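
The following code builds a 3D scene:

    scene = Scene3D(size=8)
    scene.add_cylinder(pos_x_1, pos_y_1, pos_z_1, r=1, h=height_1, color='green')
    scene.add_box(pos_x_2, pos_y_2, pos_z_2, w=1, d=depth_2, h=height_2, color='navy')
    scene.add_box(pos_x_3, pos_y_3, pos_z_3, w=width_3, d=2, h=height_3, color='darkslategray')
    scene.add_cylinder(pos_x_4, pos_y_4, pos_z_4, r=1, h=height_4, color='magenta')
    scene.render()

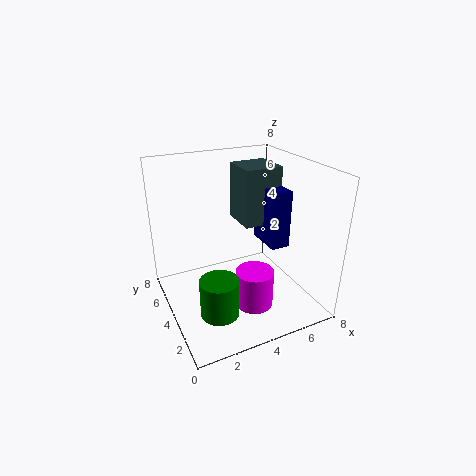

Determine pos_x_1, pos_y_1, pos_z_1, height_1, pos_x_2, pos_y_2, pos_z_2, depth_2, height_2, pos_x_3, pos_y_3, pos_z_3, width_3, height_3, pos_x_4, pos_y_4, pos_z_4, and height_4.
pos_x_1 = 2; pos_y_1 = 2; pos_z_1 = 1; height_1 = 2; pos_x_2 = 5; pos_y_2 = 2; pos_z_2 = 4; depth_2 = 2; height_2 = 3; pos_x_3 = 4; pos_y_3 = 3; pos_z_3 = 5; width_3 = 2; height_3 = 3; pos_x_4 = 4; pos_y_4 = 2; pos_z_4 = 1; height_4 = 2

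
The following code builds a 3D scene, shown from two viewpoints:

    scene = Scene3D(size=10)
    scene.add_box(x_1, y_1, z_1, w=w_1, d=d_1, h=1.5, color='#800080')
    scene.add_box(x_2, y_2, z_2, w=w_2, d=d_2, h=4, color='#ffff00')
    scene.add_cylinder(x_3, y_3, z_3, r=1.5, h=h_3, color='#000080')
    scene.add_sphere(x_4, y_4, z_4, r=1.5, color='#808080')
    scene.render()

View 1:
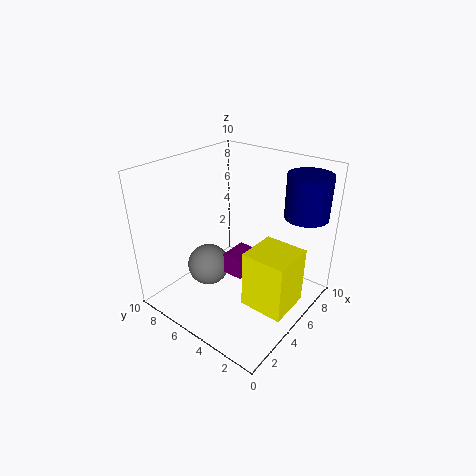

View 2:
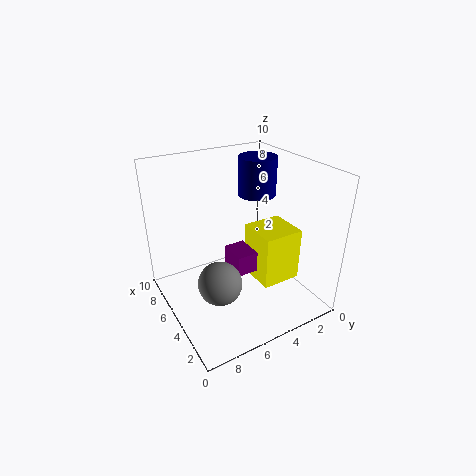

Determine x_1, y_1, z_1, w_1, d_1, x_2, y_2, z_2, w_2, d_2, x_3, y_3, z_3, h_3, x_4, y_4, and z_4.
x_1 = 4
y_1 = 4
z_1 = 2.5
w_1 = 2
d_1 = 1.5
x_2 = 3.5
y_2 = 0.5
z_2 = 1
w_2 = 3
d_2 = 3
x_3 = 8
y_3 = 1.5
z_3 = 6.5
h_3 = 3
x_4 = 4
y_4 = 7
z_4 = 2.5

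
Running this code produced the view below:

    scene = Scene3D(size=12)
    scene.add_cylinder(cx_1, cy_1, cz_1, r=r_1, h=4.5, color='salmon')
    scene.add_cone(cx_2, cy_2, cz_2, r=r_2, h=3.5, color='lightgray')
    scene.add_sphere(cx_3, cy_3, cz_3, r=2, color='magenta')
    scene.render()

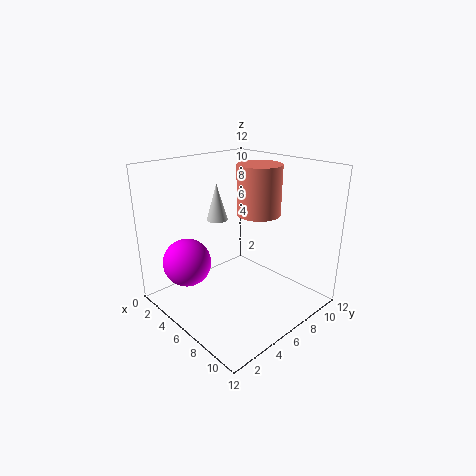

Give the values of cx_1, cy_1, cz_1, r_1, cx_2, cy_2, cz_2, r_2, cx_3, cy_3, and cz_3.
cx_1 = 5
cy_1 = 9.5
cz_1 = 7
r_1 = 2
cx_2 = 1.5
cy_2 = 7.5
cz_2 = 6
r_2 = 1
cx_3 = 3.5
cy_3 = 2.5
cz_3 = 4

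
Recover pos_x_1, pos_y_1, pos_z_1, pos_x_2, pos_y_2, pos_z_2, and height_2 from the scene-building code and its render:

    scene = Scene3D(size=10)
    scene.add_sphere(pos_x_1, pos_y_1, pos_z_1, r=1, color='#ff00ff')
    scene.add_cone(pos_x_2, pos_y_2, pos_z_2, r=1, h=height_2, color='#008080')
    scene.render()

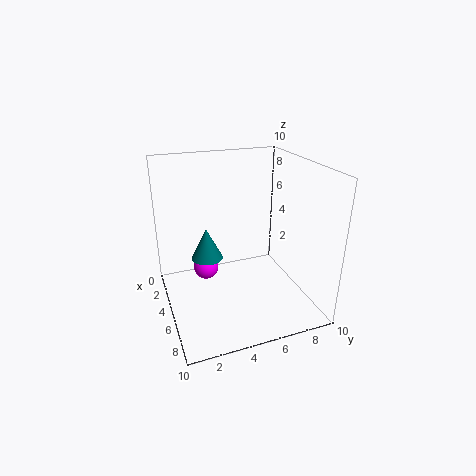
pos_x_1 = 1.5
pos_y_1 = 3.5
pos_z_1 = 1
pos_x_2 = 6
pos_y_2 = 2.5
pos_z_2 = 4.5
height_2 = 2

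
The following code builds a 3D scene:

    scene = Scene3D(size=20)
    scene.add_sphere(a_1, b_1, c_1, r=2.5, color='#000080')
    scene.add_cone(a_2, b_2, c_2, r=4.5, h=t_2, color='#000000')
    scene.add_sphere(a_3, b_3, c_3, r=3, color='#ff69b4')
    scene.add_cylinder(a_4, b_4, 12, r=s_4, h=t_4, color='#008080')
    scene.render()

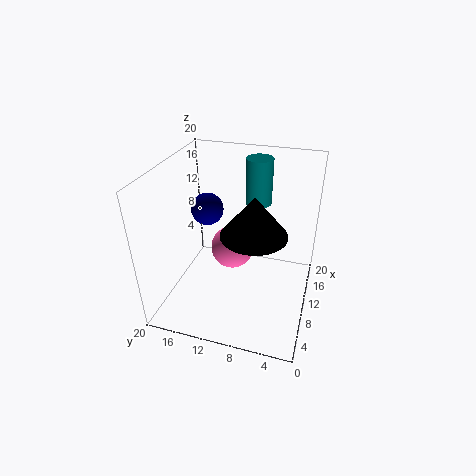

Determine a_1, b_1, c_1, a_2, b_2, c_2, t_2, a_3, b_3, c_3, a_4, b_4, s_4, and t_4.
a_1 = 15; b_1 = 16.5; c_1 = 11; a_2 = 9; b_2 = 7.5; c_2 = 11.5; t_2 = 5.5; a_3 = 10.5; b_3 = 11; c_3 = 8; a_4 = 17.5; b_4 = 9; s_4 = 2; t_4 = 7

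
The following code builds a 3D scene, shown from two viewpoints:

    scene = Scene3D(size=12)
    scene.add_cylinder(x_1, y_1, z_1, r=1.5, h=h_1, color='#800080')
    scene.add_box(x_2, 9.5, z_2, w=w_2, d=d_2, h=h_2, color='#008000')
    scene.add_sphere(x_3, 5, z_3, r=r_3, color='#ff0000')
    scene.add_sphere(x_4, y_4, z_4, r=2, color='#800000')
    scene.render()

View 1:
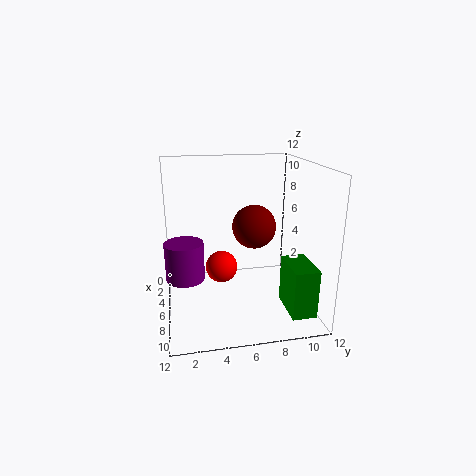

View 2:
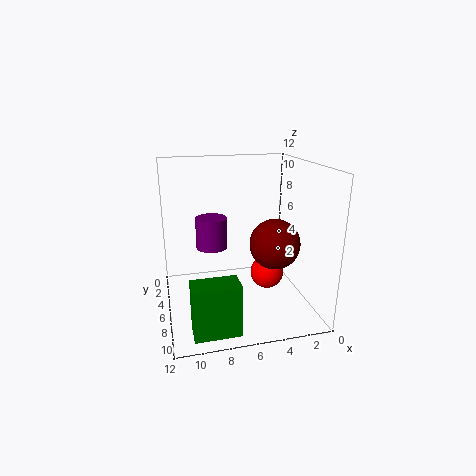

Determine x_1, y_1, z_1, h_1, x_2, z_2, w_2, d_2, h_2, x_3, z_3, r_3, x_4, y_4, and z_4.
x_1 = 7.5; y_1 = 1.5; z_1 = 3.5; h_1 = 3; x_2 = 7; z_2 = 0.5; w_2 = 3.5; d_2 = 2; h_2 = 4; x_3 = 3; z_3 = 2; r_3 = 1.5; x_4 = 3.5; y_4 = 8; z_4 = 6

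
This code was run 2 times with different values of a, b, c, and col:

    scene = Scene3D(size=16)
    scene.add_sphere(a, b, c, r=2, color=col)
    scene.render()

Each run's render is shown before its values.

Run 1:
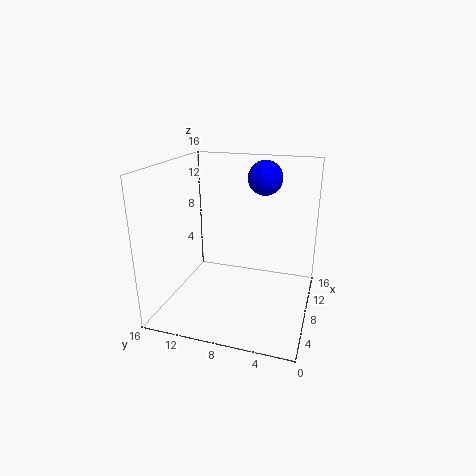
a = 12, b = 6, c = 14, col = 'blue'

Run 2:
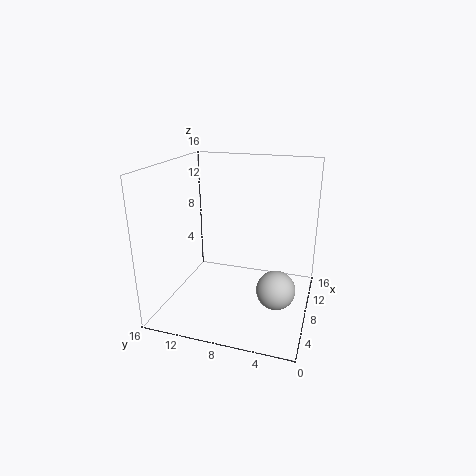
a = 5, b = 3, c = 4, col = 'lightgray'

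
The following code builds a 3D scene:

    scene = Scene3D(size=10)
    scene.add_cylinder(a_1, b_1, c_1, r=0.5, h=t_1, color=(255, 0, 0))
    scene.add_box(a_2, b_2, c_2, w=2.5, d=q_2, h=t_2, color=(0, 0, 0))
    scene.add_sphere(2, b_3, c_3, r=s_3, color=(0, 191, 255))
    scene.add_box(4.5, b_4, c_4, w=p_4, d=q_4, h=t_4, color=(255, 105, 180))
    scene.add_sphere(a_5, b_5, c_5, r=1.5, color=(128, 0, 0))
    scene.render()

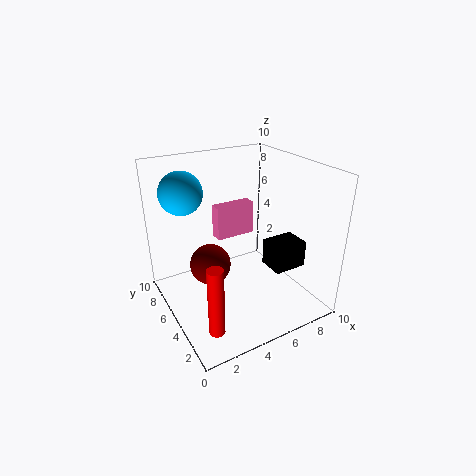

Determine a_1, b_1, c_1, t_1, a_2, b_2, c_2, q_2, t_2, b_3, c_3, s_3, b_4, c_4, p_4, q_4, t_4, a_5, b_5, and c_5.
a_1 = 1.5, b_1 = 1.5, c_1 = 1, t_1 = 4.5, a_2 = 7.5, b_2 = 3.5, c_2 = 2, q_2 = 2, t_2 = 2, b_3 = 7.5, c_3 = 8, s_3 = 1.5, b_4 = 7, c_4 = 4, p_4 = 3, q_4 = 1, t_4 = 2.5, a_5 = 3.5, b_5 = 6.5, c_5 = 2.5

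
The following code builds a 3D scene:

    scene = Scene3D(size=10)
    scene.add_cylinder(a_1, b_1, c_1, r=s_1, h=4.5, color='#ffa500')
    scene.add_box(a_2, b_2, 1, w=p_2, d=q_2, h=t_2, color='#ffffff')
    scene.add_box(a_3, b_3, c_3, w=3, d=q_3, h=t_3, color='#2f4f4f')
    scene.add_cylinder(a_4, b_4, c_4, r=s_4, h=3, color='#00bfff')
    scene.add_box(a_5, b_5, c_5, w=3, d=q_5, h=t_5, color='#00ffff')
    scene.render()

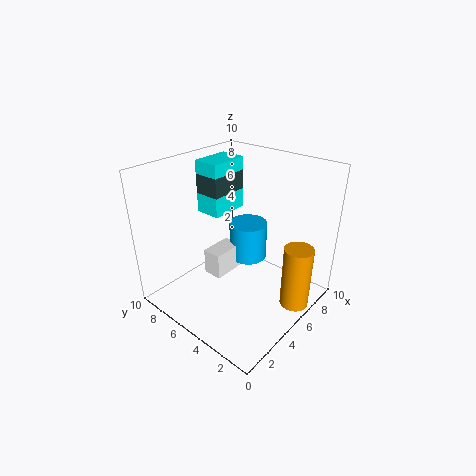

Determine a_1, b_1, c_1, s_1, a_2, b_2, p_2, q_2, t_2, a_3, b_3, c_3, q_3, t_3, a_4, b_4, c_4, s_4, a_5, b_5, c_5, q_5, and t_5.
a_1 = 6.5; b_1 = 1; c_1 = 0.5; s_1 = 1; a_2 = 4.5; b_2 = 6.5; p_2 = 2.5; q_2 = 1.5; t_2 = 2; a_3 = 5.5; b_3 = 7.5; c_3 = 7; q_3 = 2; t_3 = 1.5; a_4 = 8; b_4 = 6.5; c_4 = 1.5; s_4 = 1.5; a_5 = 5.5; b_5 = 7.5; c_5 = 5.5; q_5 = 2; t_5 = 4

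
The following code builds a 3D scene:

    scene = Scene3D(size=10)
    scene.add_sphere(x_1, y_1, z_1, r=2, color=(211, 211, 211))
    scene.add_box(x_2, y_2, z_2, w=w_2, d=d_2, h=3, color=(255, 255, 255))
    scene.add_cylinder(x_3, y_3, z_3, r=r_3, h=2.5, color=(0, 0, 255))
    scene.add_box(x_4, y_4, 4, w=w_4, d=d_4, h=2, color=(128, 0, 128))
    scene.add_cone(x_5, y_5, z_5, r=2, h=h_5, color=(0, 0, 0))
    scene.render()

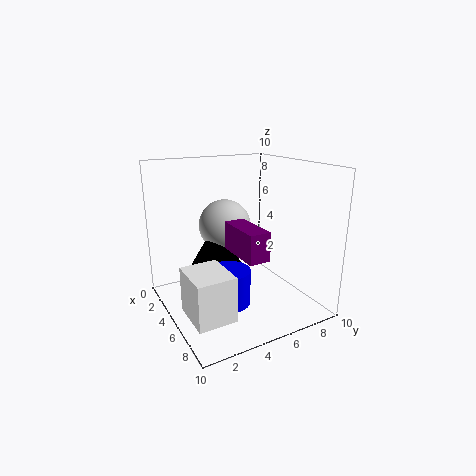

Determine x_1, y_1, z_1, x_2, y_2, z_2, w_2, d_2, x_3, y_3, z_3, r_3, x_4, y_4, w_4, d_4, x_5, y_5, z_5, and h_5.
x_1 = 2; y_1 = 5.5; z_1 = 5; x_2 = 5.5; y_2 = 0.5; z_2 = 1; w_2 = 3; d_2 = 2.5; x_3 = 5.5; y_3 = 4; z_3 = 0.5; r_3 = 1.5; x_4 = 4; y_4 = 4.5; w_4 = 3.5; d_4 = 1.5; x_5 = 2.5; y_5 = 4.5; z_5 = 2; h_5 = 3.5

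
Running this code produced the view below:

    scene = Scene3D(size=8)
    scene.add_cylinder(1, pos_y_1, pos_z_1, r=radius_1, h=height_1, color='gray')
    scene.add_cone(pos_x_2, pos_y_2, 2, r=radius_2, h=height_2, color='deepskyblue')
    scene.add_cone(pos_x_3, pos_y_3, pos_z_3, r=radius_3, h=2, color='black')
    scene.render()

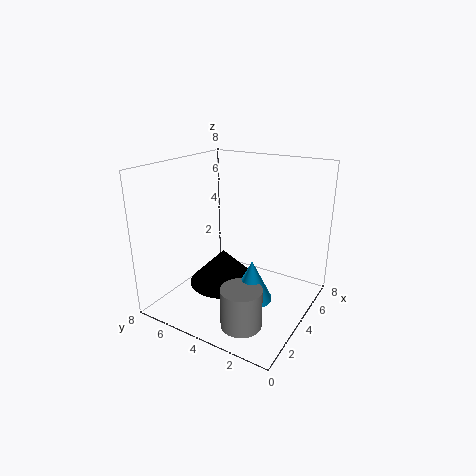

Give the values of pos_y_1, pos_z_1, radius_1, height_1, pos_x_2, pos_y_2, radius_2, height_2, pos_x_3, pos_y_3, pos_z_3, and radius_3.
pos_y_1 = 2, pos_z_1 = 1, radius_1 = 1, height_1 = 2, pos_x_2 = 2, pos_y_2 = 2, radius_2 = 1, height_2 = 2, pos_x_3 = 4, pos_y_3 = 5, pos_z_3 = 1, radius_3 = 2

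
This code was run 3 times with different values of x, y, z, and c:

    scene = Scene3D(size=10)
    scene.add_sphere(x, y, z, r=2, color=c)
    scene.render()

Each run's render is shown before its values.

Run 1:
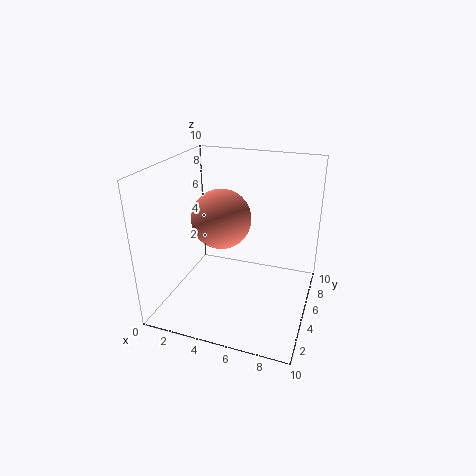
x = 4; y = 4.5; z = 6.5; c = 'salmon'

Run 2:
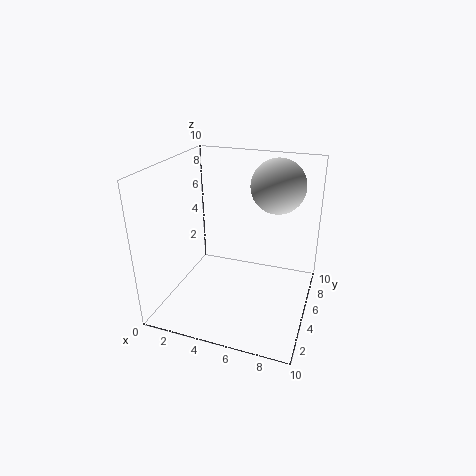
x = 7; y = 8; z = 8; c = 'lightgray'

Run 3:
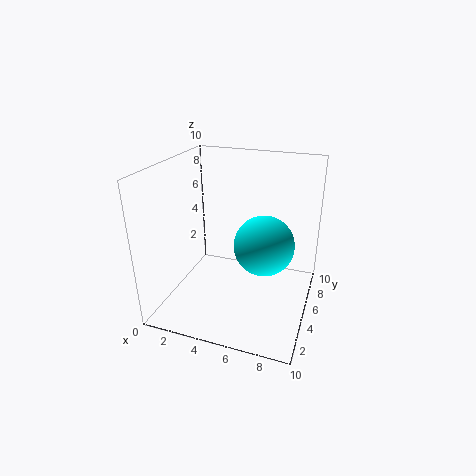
x = 7; y = 4.5; z = 5; c = 'cyan'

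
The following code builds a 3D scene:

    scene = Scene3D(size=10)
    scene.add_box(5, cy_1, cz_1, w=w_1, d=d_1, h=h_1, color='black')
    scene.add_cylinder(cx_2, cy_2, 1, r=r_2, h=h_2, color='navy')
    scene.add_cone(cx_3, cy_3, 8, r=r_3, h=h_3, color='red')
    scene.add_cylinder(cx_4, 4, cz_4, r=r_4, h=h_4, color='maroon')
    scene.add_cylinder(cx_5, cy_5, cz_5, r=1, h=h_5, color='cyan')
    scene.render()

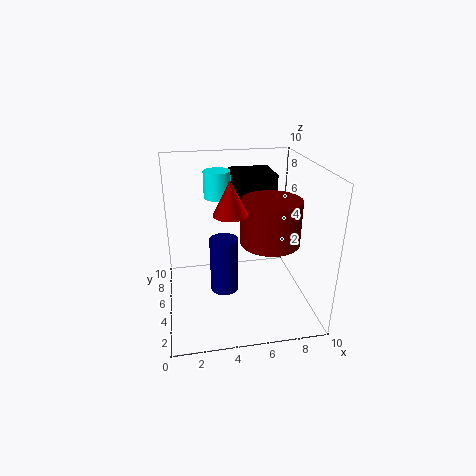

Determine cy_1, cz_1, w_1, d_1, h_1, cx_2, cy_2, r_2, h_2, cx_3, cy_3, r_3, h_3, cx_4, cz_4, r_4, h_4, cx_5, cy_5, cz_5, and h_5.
cy_1 = 6
cz_1 = 6
w_1 = 3
d_1 = 3
h_1 = 3
cx_2 = 4
cy_2 = 5
r_2 = 1
h_2 = 4
cx_3 = 4
cy_3 = 2
r_3 = 1
h_3 = 2
cx_4 = 7
cz_4 = 5
r_4 = 2
h_4 = 3
cx_5 = 4
cy_5 = 8
cz_5 = 7
h_5 = 2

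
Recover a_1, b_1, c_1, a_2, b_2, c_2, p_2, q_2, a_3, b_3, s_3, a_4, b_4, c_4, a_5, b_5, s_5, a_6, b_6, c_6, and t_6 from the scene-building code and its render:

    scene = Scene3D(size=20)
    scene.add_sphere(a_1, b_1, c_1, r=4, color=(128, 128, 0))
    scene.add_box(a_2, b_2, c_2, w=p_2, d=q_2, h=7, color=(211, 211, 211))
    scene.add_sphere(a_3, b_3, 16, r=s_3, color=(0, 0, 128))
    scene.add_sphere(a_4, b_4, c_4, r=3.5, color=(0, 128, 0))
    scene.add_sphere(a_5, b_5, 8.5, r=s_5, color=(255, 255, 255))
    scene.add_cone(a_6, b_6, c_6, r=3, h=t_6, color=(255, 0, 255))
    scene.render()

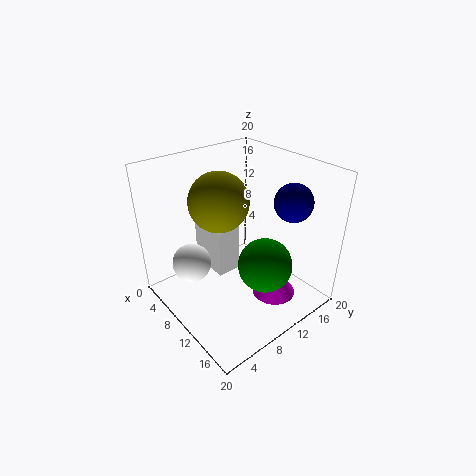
a_1 = 8.5, b_1 = 8, c_1 = 15.5, a_2 = 3, b_2 = 7.5, c_2 = 4, p_2 = 6, q_2 = 3.5, a_3 = 15.5, b_3 = 14.5, s_3 = 2.5, a_4 = 15.5, b_4 = 10, c_4 = 8.5, a_5 = 9, b_5 = 3, s_5 = 2.5, a_6 = 15, b_6 = 12.5, c_6 = 2.5, t_6 = 4.5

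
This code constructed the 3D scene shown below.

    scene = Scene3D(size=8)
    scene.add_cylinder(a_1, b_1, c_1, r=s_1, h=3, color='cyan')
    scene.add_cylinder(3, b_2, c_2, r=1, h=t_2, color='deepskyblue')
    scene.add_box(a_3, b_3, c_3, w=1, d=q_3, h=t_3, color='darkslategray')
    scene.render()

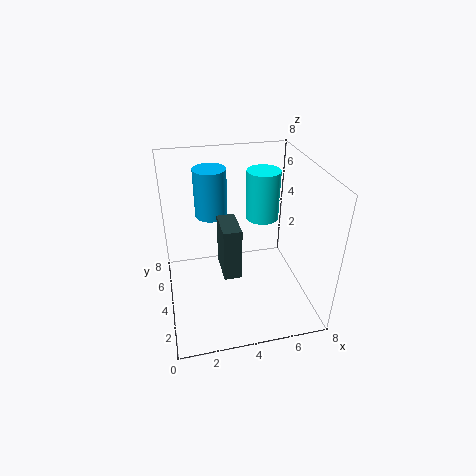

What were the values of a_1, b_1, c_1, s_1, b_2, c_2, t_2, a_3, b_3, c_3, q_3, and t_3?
a_1 = 6
b_1 = 6
c_1 = 4
s_1 = 1
b_2 = 7
c_2 = 4
t_2 = 3
a_3 = 3
b_3 = 3
c_3 = 2
q_3 = 2
t_3 = 3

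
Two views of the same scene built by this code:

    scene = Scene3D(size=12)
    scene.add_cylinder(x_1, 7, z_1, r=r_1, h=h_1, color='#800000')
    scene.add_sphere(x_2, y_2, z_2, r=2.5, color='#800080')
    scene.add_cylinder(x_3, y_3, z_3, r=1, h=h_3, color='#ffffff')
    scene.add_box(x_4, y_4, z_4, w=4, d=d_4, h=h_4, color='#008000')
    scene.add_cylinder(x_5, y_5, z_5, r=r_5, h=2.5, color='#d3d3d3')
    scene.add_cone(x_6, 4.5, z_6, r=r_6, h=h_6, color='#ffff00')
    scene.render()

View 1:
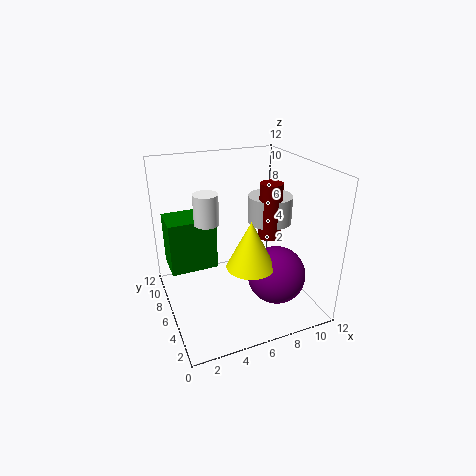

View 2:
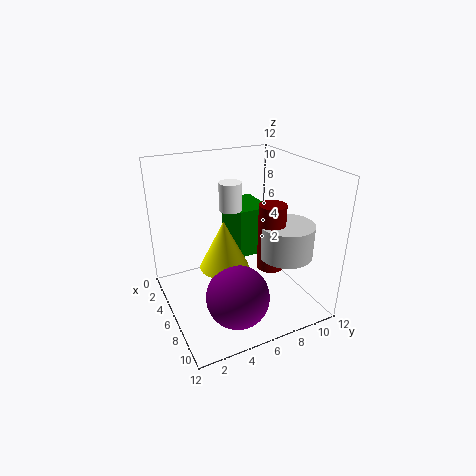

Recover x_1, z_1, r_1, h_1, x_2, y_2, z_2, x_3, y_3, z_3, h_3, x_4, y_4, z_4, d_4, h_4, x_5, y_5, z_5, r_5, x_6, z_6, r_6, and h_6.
x_1 = 9.5
z_1 = 5
r_1 = 1
h_1 = 5
x_2 = 9
y_2 = 4.5
z_2 = 2.5
x_3 = 3.5
y_3 = 6.5
z_3 = 7.5
h_3 = 2.5
x_4 = 0.5
y_4 = 7
z_4 = 3
d_4 = 3
h_4 = 4.5
x_5 = 10
y_5 = 8
z_5 = 6
r_5 = 2
x_6 = 6.5
z_6 = 4
r_6 = 2
h_6 = 4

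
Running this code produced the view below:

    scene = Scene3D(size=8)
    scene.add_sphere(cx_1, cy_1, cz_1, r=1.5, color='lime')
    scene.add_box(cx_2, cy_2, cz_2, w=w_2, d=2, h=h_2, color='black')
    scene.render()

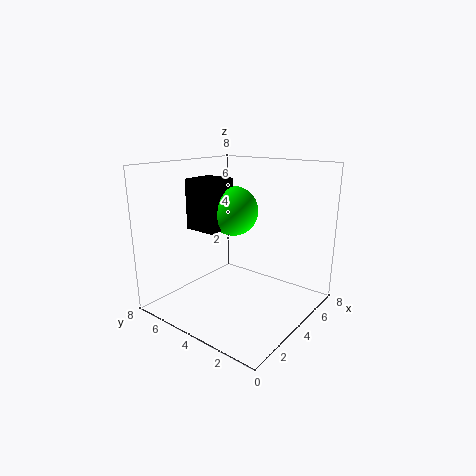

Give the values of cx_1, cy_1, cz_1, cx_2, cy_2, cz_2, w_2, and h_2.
cx_1 = 5.5, cy_1 = 5.5, cz_1 = 5, cx_2 = 3.5, cy_2 = 5.5, cz_2 = 4, w_2 = 2, h_2 = 3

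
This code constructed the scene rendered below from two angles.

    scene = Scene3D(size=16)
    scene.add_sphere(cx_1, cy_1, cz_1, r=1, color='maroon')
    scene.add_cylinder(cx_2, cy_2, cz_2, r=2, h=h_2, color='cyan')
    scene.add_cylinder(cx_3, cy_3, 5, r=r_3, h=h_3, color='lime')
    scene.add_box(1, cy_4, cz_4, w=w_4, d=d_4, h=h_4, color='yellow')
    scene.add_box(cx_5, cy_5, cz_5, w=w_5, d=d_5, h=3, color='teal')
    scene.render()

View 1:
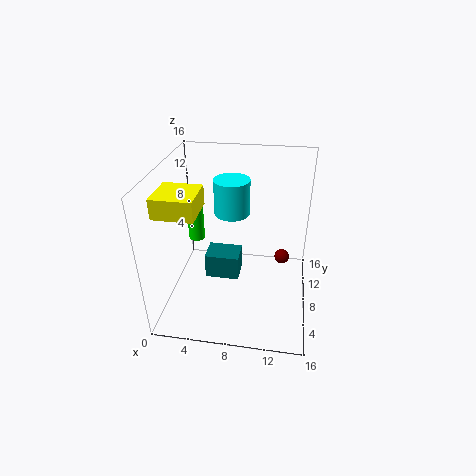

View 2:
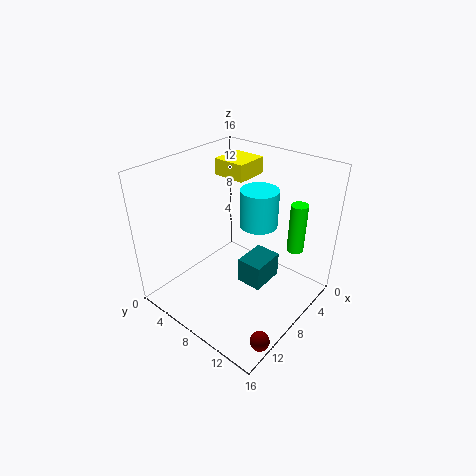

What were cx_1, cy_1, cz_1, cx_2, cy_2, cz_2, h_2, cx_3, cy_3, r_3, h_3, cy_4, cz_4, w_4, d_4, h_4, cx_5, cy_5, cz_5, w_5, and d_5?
cx_1 = 13, cy_1 = 15, cz_1 = 1, cx_2 = 7, cy_2 = 10, cz_2 = 10, h_2 = 4, cx_3 = 2, cy_3 = 12, r_3 = 1, h_3 = 6, cy_4 = 2, cz_4 = 13, w_4 = 4, d_4 = 4, h_4 = 2, cx_5 = 4, cy_5 = 8, cz_5 = 2, w_5 = 4, d_5 = 3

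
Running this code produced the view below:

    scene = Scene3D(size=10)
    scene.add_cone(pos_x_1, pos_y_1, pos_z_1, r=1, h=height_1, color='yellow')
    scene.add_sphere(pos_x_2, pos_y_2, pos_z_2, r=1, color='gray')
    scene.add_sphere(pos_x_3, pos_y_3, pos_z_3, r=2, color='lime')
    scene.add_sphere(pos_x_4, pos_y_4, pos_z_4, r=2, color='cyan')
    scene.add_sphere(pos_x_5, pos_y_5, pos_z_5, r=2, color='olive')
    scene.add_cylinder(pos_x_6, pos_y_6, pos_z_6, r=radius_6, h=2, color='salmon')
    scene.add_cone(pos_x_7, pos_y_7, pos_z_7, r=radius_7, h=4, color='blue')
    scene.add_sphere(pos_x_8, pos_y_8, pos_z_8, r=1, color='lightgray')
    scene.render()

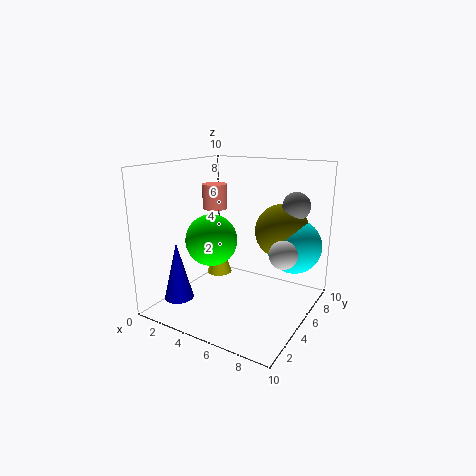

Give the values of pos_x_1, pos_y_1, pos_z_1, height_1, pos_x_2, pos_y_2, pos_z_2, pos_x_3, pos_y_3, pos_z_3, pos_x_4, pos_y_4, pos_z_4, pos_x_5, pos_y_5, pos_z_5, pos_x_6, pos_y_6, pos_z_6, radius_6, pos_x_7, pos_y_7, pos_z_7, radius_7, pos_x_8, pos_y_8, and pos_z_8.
pos_x_1 = 2
pos_y_1 = 7
pos_z_1 = 1
height_1 = 3
pos_x_2 = 8
pos_y_2 = 8
pos_z_2 = 7
pos_x_3 = 2
pos_y_3 = 6
pos_z_3 = 4
pos_x_4 = 8
pos_y_4 = 8
pos_z_4 = 4
pos_x_5 = 7
pos_y_5 = 8
pos_z_5 = 5
pos_x_6 = 1
pos_y_6 = 8
pos_z_6 = 6
radius_6 = 1
pos_x_7 = 2
pos_y_7 = 2
pos_z_7 = 1
radius_7 = 1
pos_x_8 = 8
pos_y_8 = 6
pos_z_8 = 4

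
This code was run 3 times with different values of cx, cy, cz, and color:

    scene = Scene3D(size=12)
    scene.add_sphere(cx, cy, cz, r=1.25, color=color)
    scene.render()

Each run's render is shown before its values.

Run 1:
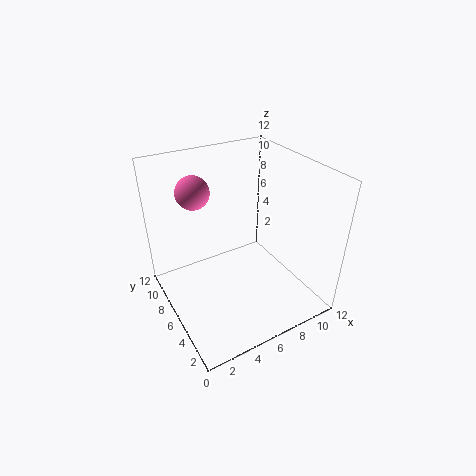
cx = 2.5, cy = 6.5, cz = 10.75, color = 'hotpink'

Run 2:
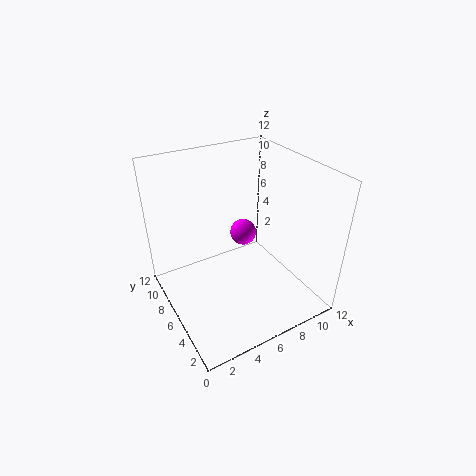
cx = 8.5, cy = 9.25, cz = 4, color = 'magenta'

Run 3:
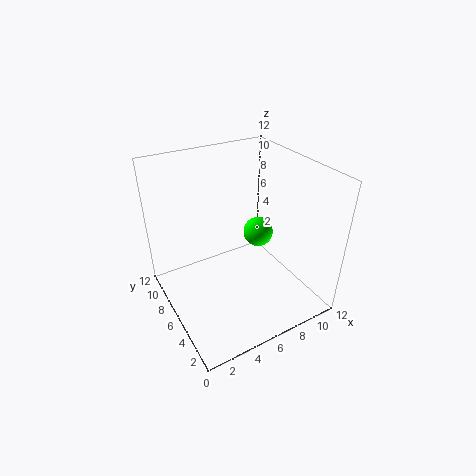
cx = 8, cy = 6, cz = 6, color = 'lime'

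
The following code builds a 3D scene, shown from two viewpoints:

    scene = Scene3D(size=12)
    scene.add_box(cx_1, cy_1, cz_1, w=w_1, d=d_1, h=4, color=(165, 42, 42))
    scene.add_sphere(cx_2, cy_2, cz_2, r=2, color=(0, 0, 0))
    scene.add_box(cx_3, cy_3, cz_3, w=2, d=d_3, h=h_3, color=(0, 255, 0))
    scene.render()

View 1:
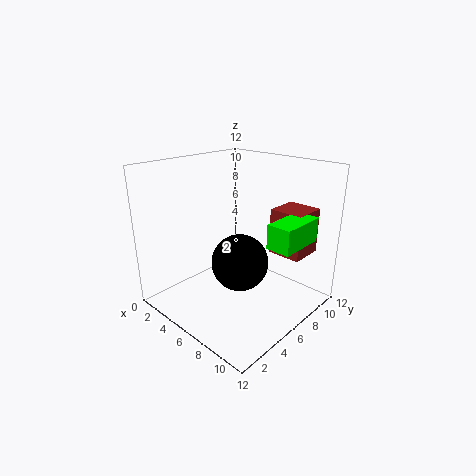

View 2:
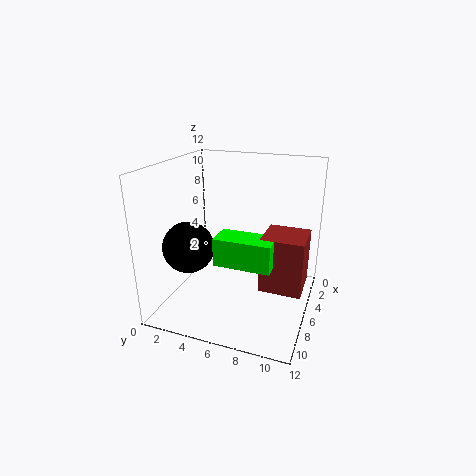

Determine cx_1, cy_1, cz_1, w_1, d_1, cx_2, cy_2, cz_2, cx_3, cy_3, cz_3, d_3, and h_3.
cx_1 = 7
cy_1 = 9
cz_1 = 4
w_1 = 3
d_1 = 3
cx_2 = 9
cy_2 = 3
cz_2 = 6
cx_3 = 9
cy_3 = 6
cz_3 = 6
d_3 = 4
h_3 = 2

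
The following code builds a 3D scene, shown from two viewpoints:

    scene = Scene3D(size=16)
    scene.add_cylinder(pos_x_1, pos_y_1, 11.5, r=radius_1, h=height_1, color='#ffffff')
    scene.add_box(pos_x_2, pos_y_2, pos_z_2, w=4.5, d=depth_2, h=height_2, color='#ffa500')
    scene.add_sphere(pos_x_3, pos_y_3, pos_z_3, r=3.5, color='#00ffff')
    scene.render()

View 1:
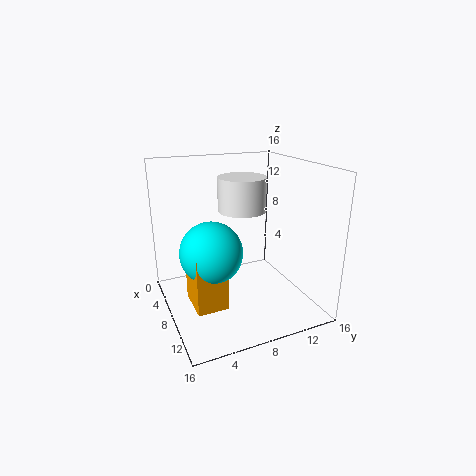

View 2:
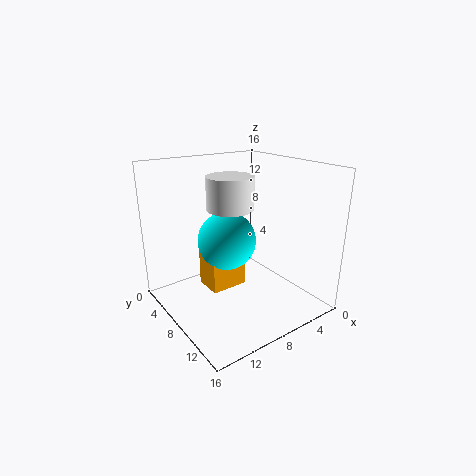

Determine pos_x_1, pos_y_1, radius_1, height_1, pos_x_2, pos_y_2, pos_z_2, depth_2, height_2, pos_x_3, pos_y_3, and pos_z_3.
pos_x_1 = 9
pos_y_1 = 8
radius_1 = 2.5
height_1 = 3.5
pos_x_2 = 5.5
pos_y_2 = 2.5
pos_z_2 = 0.5
depth_2 = 3.5
height_2 = 6.5
pos_x_3 = 7.5
pos_y_3 = 5
pos_z_3 = 6.5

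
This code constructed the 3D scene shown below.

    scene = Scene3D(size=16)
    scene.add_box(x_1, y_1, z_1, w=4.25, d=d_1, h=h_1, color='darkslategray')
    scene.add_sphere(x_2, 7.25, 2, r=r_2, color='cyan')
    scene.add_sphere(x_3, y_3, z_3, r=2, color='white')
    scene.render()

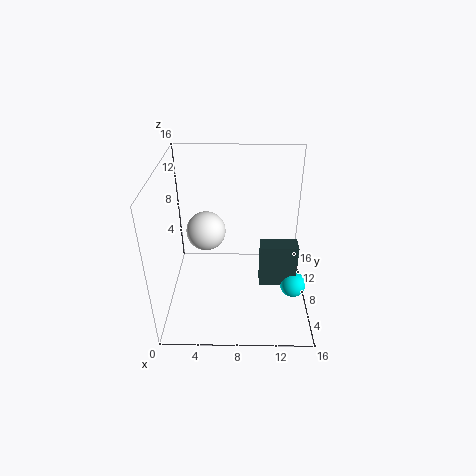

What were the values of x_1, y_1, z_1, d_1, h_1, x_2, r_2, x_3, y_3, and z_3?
x_1 = 10.5; y_1 = 7; z_1 = 2; d_1 = 2; h_1 = 5.25; x_2 = 14.5; r_2 = 1.5; x_3 = 4.75; y_3 = 6.25; z_3 = 10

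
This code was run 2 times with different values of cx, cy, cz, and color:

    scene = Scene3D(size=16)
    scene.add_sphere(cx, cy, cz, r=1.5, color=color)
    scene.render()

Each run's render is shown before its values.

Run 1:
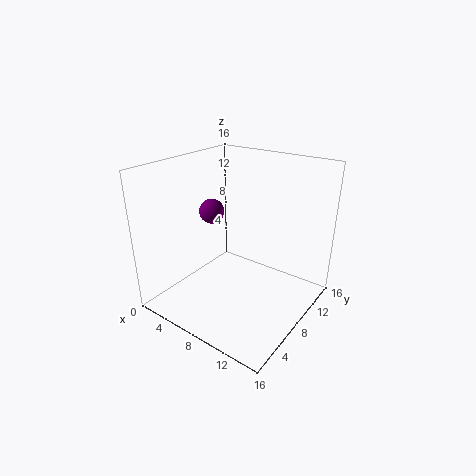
cx = 3; cy = 9.5; cz = 9.5; color = 'purple'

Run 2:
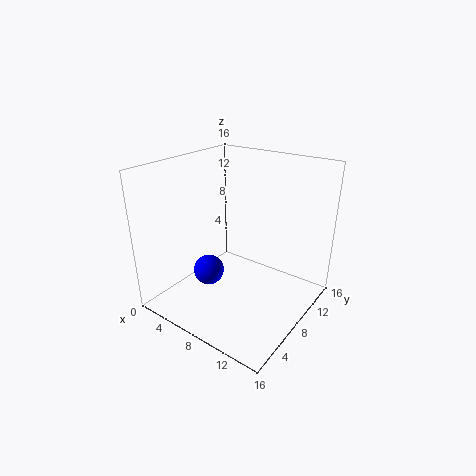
cx = 8; cy = 3; cz = 6.5; color = 'blue'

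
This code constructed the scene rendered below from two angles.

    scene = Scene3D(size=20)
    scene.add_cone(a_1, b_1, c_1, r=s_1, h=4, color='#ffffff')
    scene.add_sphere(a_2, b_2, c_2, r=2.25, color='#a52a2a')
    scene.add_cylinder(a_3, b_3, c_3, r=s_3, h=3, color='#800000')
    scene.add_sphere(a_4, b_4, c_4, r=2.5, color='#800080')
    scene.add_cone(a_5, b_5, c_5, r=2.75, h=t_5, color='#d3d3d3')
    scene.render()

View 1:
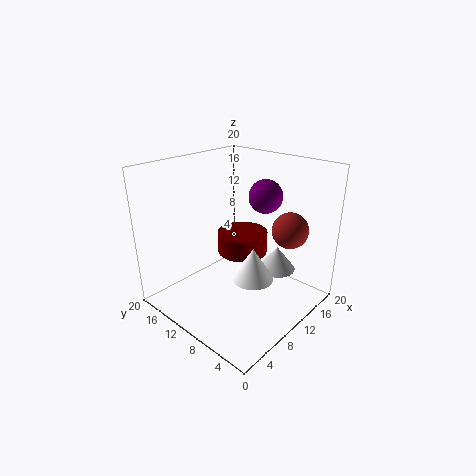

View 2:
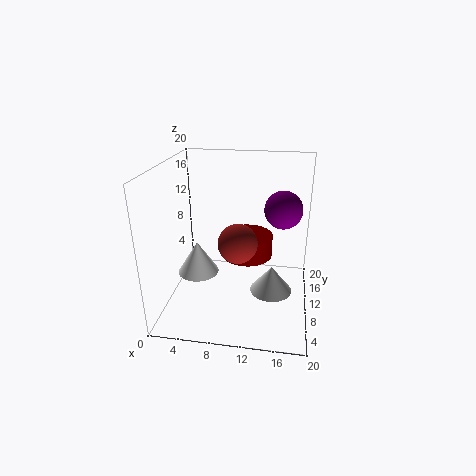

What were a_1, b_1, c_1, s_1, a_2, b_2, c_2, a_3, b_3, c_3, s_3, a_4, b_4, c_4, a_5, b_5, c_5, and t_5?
a_1 = 6; b_1 = 4; c_1 = 8; s_1 = 2.5; a_2 = 11.25; b_2 = 2.5; c_2 = 13; a_3 = 11.25; b_3 = 10.25; c_3 = 7.5; s_3 = 3.5; a_4 = 16; b_4 = 10; c_4 = 14.5; a_5 = 15; b_5 = 6.75; c_5 = 4.25; t_5 = 3.5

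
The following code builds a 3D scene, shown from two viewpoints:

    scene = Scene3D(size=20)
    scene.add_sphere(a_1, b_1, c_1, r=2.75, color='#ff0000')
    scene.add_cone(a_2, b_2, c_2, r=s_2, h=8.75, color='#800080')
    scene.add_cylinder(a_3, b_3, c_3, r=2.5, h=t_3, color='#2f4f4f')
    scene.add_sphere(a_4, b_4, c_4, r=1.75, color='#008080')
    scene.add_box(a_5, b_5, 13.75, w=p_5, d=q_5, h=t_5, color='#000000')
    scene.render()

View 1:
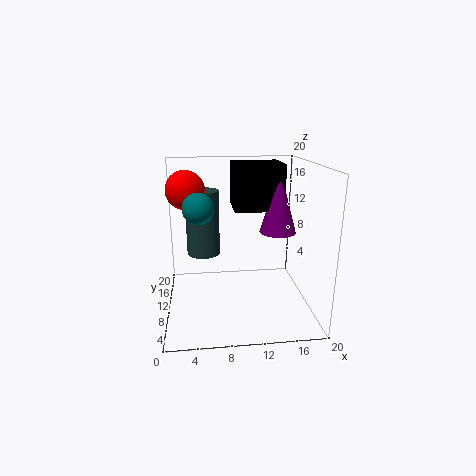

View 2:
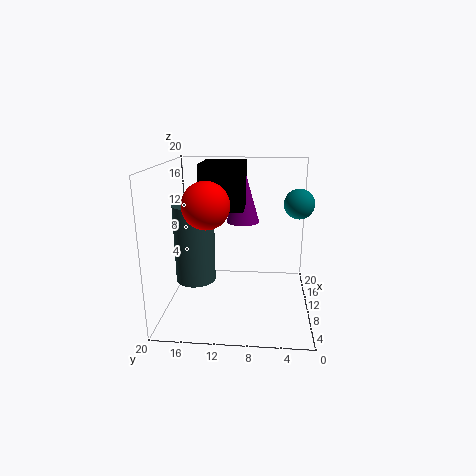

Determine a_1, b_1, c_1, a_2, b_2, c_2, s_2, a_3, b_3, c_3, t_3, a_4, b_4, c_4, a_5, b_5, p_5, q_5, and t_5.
a_1 = 3
b_1 = 13
c_1 = 16.25
a_2 = 15.5
b_2 = 9.75
c_2 = 10.75
s_2 = 2.5
a_3 = 5.25
b_3 = 15
c_3 = 6
t_3 = 9.75
a_4 = 4.75
b_4 = 2.5
c_4 = 16.25
a_5 = 9.5
b_5 = 9.25
p_5 = 6.75
q_5 = 6
t_5 = 6.25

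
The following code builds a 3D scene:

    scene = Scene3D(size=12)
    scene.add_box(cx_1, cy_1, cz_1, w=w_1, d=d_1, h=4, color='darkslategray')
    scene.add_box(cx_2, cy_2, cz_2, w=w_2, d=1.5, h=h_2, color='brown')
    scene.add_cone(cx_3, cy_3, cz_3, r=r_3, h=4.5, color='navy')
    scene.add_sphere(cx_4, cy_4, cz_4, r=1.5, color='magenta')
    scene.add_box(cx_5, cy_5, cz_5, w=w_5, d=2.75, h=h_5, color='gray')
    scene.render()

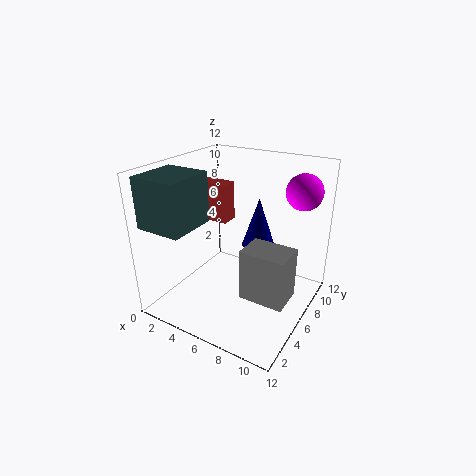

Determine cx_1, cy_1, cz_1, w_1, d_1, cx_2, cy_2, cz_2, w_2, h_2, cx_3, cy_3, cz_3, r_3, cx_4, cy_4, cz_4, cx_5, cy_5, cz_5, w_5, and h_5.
cx_1 = 0.5, cy_1 = 0.5, cz_1 = 7.75, w_1 = 3.75, d_1 = 4, cx_2 = 0.75, cy_2 = 6, cz_2 = 7, w_2 = 4, h_2 = 3.25, cx_3 = 6.25, cy_3 = 9.25, cz_3 = 4, r_3 = 1.5, cx_4 = 10.25, cy_4 = 9.25, cz_4 = 9.75, cx_5 = 7.25, cy_5 = 4, cz_5 = 1.75, w_5 = 3.75, h_5 = 4.25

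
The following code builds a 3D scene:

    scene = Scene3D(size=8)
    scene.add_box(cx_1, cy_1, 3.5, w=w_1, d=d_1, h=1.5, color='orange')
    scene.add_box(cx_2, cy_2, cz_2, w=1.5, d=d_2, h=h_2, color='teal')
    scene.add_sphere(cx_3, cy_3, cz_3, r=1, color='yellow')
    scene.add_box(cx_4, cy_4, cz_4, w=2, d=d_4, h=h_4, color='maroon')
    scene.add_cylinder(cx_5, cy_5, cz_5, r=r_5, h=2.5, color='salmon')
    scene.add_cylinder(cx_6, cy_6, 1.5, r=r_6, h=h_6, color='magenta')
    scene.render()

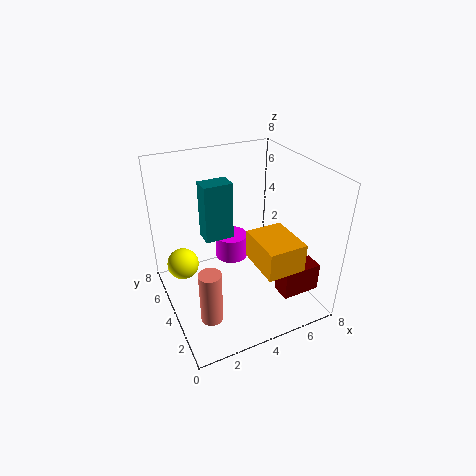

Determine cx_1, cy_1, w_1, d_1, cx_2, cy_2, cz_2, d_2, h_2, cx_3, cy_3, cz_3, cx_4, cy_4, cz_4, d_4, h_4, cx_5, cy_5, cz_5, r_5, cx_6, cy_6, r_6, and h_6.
cx_1 = 4, cy_1 = 0.5, w_1 = 2, d_1 = 2.5, cx_2 = 2, cy_2 = 3.5, cz_2 = 4.5, d_2 = 1, h_2 = 3, cx_3 = 1.5, cy_3 = 7, cz_3 = 1, cx_4 = 5, cy_4 = 0.5, cz_4 = 2, d_4 = 1, h_4 = 1.5, cx_5 = 1, cy_5 = 0.5, cz_5 = 2.5, r_5 = 0.5, cx_6 = 4.5, cy_6 = 6, r_6 = 1, h_6 = 1.5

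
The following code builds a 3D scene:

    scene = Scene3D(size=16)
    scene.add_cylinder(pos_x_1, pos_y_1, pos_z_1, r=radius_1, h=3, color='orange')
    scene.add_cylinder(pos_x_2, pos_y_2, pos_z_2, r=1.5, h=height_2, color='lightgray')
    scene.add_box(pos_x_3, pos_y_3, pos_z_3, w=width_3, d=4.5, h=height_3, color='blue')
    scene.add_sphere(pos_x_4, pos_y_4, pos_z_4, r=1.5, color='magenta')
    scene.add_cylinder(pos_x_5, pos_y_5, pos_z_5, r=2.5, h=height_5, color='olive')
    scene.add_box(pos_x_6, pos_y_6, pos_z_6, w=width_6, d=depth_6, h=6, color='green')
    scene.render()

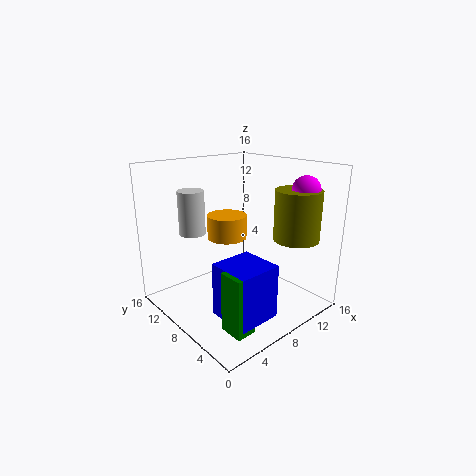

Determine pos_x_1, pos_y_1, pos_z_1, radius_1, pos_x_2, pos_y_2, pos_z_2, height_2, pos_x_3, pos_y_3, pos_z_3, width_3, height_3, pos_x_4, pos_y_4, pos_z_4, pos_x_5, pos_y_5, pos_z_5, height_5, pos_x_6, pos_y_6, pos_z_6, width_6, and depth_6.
pos_x_1 = 10.5, pos_y_1 = 13, pos_z_1 = 6, radius_1 = 2.5, pos_x_2 = 5, pos_y_2 = 12.5, pos_z_2 = 8, height_2 = 5, pos_x_3 = 2.5, pos_y_3 = 1, pos_z_3 = 2, width_3 = 4.5, height_3 = 5.5, pos_x_4 = 13, pos_y_4 = 3, pos_z_4 = 13.5, pos_x_5 = 12.5, pos_y_5 = 3.5, pos_z_5 = 8, height_5 = 5.5, pos_x_6 = 2, pos_y_6 = 1, pos_z_6 = 1.5, width_6 = 2, depth_6 = 2.5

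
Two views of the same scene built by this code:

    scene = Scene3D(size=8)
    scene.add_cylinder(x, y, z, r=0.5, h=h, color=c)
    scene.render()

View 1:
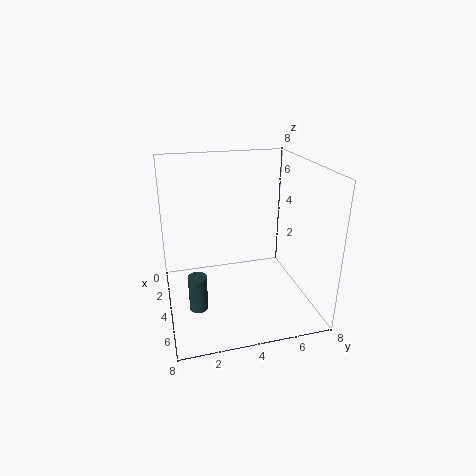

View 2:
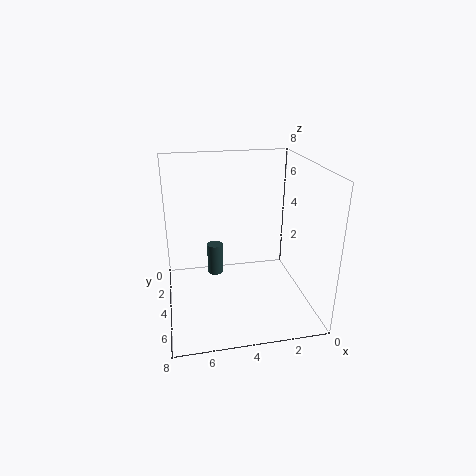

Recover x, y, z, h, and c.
x = 5; y = 1.5; z = 0.5; h = 2; c = 'darkslategray'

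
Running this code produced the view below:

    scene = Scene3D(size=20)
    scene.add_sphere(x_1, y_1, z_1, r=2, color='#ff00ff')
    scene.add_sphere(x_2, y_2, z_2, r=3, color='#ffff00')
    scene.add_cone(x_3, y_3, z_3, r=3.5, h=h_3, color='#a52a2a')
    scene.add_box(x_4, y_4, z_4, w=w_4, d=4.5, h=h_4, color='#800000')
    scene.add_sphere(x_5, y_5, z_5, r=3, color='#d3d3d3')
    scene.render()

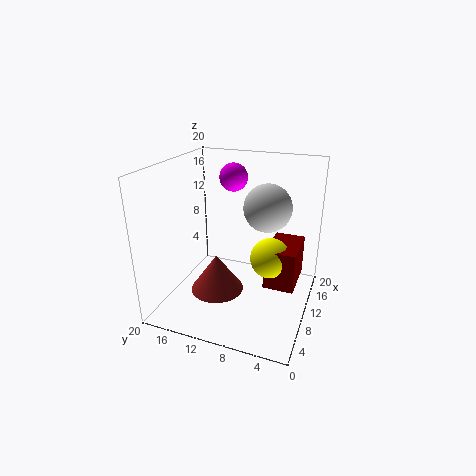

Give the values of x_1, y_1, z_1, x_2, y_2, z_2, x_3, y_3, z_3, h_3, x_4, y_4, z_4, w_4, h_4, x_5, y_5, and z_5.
x_1 = 13.5, y_1 = 12, z_1 = 17.5, x_2 = 13, y_2 = 6, z_2 = 6, x_3 = 6, y_3 = 11.5, z_3 = 4, h_3 = 5, x_4 = 11, y_4 = 2, z_4 = 2, w_4 = 7, h_4 = 6, x_5 = 8.5, y_5 = 5.5, z_5 = 15.5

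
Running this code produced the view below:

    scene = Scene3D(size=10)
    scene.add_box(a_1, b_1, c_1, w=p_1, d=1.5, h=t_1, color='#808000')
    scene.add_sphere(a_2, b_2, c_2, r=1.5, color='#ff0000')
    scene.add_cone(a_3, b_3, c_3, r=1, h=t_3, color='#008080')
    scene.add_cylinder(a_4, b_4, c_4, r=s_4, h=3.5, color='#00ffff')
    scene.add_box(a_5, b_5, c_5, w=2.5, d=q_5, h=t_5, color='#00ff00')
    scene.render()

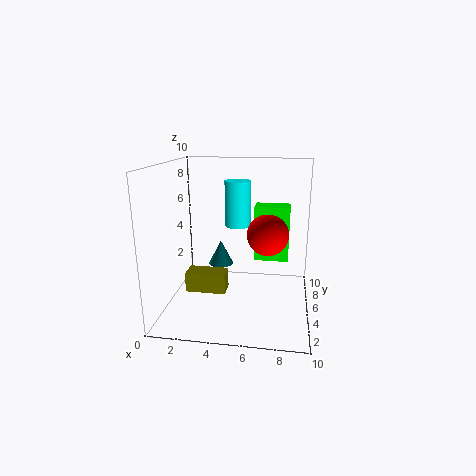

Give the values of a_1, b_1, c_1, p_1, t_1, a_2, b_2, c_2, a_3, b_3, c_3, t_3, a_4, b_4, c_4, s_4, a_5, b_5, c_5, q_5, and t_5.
a_1 = 1; b_1 = 5; c_1 = 0.5; p_1 = 3; t_1 = 1.5; a_2 = 7; b_2 = 6; c_2 = 5; a_3 = 3; b_3 = 8.5; c_3 = 1.5; t_3 = 2; a_4 = 4.5; b_4 = 8; c_4 = 5; s_4 = 1; a_5 = 6; b_5 = 6; c_5 = 3; q_5 = 1.5; t_5 = 4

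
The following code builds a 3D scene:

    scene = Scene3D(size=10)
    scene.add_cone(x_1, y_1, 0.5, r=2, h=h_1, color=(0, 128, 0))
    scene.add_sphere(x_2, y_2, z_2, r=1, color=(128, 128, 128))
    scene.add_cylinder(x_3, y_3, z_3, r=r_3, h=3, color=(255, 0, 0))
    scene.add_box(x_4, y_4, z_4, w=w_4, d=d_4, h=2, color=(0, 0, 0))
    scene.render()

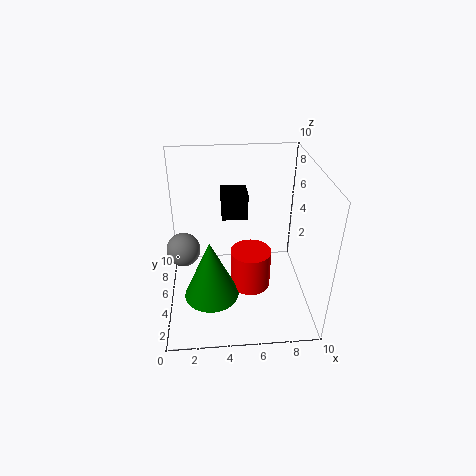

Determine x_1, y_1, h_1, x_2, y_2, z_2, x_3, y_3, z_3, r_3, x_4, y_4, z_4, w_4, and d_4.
x_1 = 3
y_1 = 4.5
h_1 = 4.5
x_2 = 1.5
y_2 = 2.5
z_2 = 6
x_3 = 6
y_3 = 5.5
z_3 = 0.5
r_3 = 1.5
x_4 = 4
y_4 = 7.5
z_4 = 5
w_4 = 2
d_4 = 2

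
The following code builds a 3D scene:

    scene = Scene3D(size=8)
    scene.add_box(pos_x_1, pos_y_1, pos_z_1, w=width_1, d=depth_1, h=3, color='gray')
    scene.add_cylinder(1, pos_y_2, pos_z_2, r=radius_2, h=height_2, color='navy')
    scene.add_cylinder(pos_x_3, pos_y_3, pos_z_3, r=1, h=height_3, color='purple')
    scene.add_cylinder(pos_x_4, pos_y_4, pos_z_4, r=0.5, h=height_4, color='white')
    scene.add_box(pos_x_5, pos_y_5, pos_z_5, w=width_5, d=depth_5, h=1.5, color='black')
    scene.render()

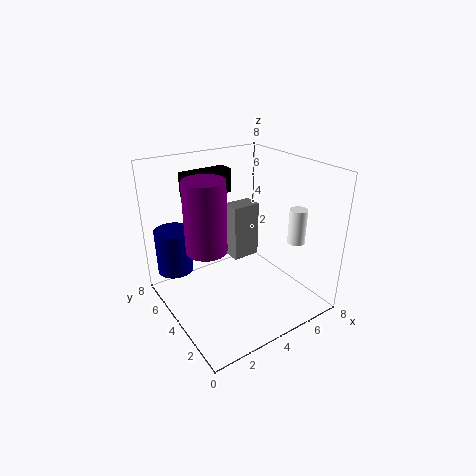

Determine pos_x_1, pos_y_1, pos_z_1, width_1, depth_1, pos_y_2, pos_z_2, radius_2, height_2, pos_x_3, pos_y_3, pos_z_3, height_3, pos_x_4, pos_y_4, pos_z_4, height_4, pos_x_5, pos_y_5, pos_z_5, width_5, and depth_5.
pos_x_1 = 3.5, pos_y_1 = 3.5, pos_z_1 = 3, width_1 = 1.5, depth_1 = 1, pos_y_2 = 6, pos_z_2 = 2, radius_2 = 1, height_2 = 2.5, pos_x_3 = 1.5, pos_y_3 = 3, pos_z_3 = 4.5, height_3 = 3.5, pos_x_4 = 7, pos_y_4 = 2.5, pos_z_4 = 3.5, height_4 = 2, pos_x_5 = 2.5, pos_y_5 = 7, pos_z_5 = 5.5, width_5 = 3, depth_5 = 1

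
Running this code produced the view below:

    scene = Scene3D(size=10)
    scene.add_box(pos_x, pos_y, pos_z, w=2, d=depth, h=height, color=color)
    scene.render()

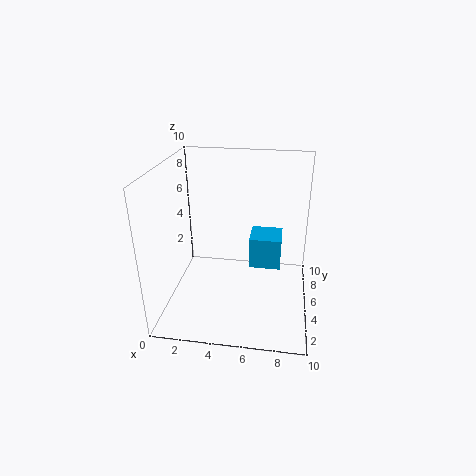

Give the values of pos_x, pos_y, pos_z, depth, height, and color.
pos_x = 6
pos_y = 3
pos_z = 4
depth = 2
height = 2
color = 'deepskyblue'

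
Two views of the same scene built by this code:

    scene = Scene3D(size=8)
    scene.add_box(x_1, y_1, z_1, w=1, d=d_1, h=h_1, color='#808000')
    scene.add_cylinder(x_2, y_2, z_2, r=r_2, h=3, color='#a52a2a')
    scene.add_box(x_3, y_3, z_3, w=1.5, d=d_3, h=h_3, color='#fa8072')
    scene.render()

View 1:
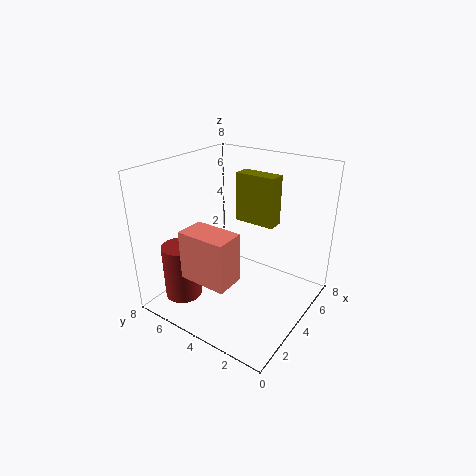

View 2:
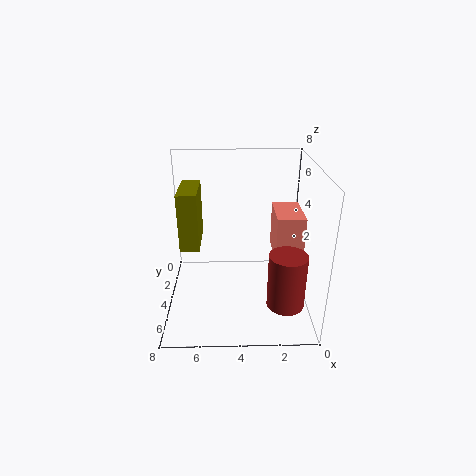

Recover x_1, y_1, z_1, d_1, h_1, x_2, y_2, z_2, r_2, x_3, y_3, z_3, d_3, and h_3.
x_1 = 6; y_1 = 3; z_1 = 4; d_1 = 2.5; h_1 = 3; x_2 = 1.5; y_2 = 6; z_2 = 1; r_2 = 1; x_3 = 0.5; y_3 = 2.5; z_3 = 3; d_3 = 2.5; h_3 = 2.5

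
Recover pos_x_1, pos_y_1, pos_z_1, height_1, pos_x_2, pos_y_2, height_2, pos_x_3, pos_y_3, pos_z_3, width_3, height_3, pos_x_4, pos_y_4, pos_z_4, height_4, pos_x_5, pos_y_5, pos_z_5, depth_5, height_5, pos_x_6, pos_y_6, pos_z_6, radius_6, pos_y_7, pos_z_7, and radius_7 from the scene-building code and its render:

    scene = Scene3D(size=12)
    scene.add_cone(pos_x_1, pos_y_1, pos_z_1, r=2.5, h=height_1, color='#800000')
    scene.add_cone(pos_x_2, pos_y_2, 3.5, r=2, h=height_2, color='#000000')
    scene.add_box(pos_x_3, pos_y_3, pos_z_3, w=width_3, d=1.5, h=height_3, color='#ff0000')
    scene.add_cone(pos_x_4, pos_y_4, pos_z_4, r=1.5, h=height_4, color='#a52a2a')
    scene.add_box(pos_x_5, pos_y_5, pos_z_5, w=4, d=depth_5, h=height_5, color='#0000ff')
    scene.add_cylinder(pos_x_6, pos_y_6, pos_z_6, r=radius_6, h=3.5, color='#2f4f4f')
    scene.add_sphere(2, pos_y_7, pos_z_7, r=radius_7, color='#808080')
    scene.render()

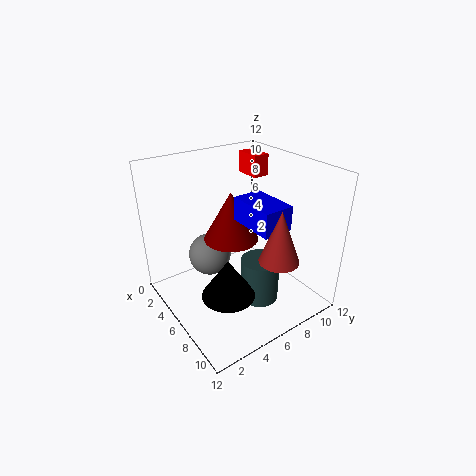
pos_x_1 = 3.5
pos_y_1 = 7
pos_z_1 = 4.5
height_1 = 4.5
pos_x_2 = 9
pos_y_2 = 3
height_2 = 3
pos_x_3 = 0.5
pos_y_3 = 10
pos_z_3 = 9.5
width_3 = 2.5
height_3 = 2
pos_x_4 = 10.5
pos_y_4 = 6.5
pos_z_4 = 6
height_4 = 4
pos_x_5 = 5.5
pos_y_5 = 6
pos_z_5 = 7.5
depth_5 = 2.5
height_5 = 2
pos_x_6 = 9
pos_y_6 = 6
pos_z_6 = 2
radius_6 = 1.5
pos_y_7 = 5.5
pos_z_7 = 2.5
radius_7 = 2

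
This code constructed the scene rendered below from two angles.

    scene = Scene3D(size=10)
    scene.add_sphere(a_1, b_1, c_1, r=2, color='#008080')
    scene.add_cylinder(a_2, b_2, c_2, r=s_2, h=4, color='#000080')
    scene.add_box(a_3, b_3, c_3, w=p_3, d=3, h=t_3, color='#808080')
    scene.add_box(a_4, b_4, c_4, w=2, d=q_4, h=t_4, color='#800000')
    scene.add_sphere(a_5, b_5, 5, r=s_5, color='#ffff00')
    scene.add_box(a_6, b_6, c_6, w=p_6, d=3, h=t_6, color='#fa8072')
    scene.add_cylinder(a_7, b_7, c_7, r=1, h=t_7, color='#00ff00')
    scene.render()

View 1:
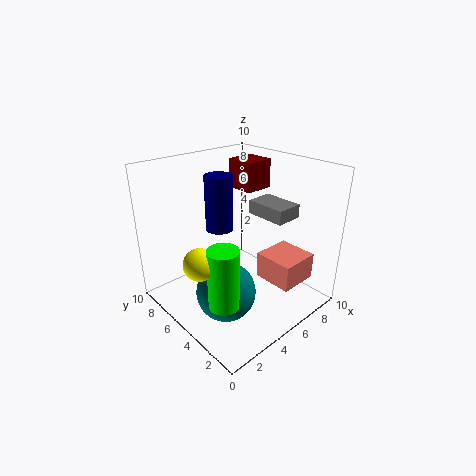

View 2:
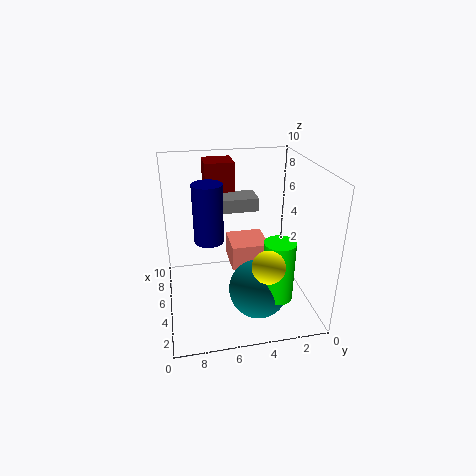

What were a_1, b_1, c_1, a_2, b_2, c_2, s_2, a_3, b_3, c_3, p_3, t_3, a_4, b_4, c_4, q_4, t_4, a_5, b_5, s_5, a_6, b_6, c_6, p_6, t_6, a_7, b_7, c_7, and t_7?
a_1 = 3
b_1 = 4
c_1 = 2
a_2 = 5
b_2 = 7
c_2 = 5
s_2 = 1
a_3 = 7
b_3 = 3
c_3 = 6
p_3 = 2
t_3 = 1
a_4 = 6
b_4 = 5
c_4 = 8
q_4 = 2
t_4 = 2
a_5 = 1
b_5 = 4
s_5 = 1
a_6 = 7
b_6 = 2
c_6 = 1
p_6 = 3
t_6 = 2
a_7 = 2
b_7 = 3
c_7 = 2
t_7 = 4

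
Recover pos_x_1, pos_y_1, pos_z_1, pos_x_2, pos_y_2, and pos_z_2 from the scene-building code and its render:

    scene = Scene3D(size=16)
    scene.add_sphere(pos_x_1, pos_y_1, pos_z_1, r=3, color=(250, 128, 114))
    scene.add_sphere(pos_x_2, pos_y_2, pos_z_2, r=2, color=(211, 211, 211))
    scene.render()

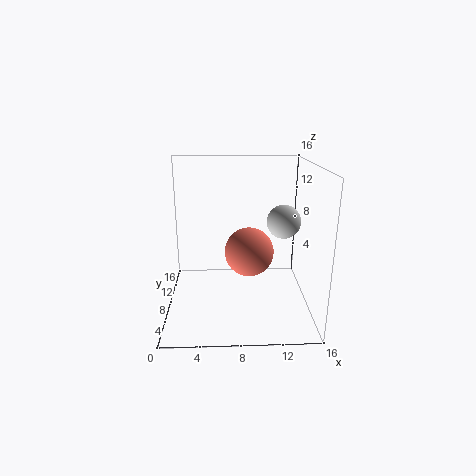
pos_x_1 = 9.5
pos_y_1 = 11
pos_z_1 = 5
pos_x_2 = 13.5
pos_y_2 = 10.5
pos_z_2 = 9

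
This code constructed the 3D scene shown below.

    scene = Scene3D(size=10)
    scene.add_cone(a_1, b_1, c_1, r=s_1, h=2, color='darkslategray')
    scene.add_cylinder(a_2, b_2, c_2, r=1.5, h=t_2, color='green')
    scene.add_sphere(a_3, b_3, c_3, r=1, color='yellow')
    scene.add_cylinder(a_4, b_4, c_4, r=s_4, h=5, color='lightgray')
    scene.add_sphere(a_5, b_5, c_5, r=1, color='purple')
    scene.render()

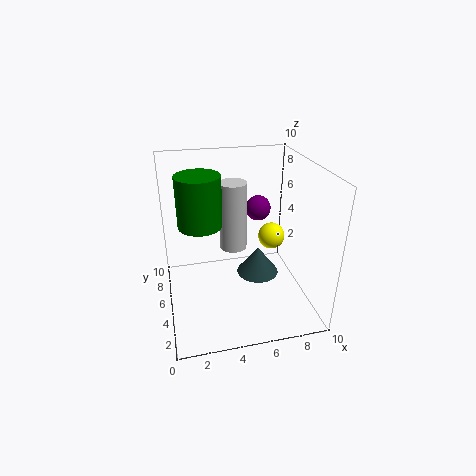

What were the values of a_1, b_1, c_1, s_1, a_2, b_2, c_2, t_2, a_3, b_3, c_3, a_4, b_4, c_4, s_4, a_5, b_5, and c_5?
a_1 = 6.5
b_1 = 5
c_1 = 2
s_1 = 1.5
a_2 = 2.5
b_2 = 5.5
c_2 = 6
t_2 = 3.5
a_3 = 8
b_3 = 6.5
c_3 = 4
a_4 = 5
b_4 = 6.5
c_4 = 3.5
s_4 = 1
a_5 = 7.5
b_5 = 8.5
c_5 = 5.5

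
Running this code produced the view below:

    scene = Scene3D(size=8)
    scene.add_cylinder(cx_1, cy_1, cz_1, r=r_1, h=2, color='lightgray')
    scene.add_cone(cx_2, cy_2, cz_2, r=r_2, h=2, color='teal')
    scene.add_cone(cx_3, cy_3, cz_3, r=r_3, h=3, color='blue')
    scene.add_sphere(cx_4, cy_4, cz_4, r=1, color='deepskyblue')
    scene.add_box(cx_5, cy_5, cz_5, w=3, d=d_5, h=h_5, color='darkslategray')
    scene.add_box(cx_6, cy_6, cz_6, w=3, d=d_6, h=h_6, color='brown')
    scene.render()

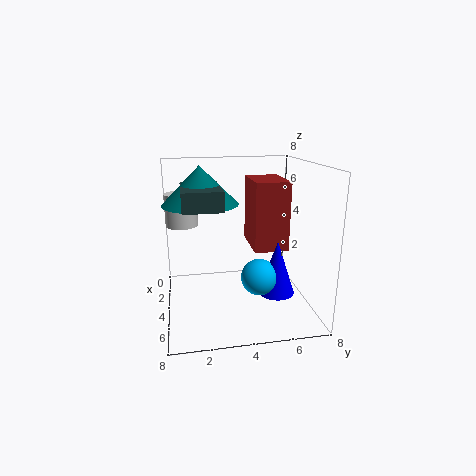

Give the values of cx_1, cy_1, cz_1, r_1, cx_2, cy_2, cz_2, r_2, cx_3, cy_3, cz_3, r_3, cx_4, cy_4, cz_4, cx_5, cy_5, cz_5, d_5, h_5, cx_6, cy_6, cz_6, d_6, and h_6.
cx_1 = 1
cy_1 = 1
cz_1 = 4
r_1 = 1
cx_2 = 4
cy_2 = 2
cz_2 = 6
r_2 = 2
cx_3 = 5
cy_3 = 6
cz_3 = 1
r_3 = 1
cx_4 = 5
cy_4 = 5
cz_4 = 2
cx_5 = 3
cy_5 = 1
cz_5 = 6
d_5 = 2
h_5 = 1
cx_6 = 1
cy_6 = 5
cz_6 = 3
d_6 = 2
h_6 = 4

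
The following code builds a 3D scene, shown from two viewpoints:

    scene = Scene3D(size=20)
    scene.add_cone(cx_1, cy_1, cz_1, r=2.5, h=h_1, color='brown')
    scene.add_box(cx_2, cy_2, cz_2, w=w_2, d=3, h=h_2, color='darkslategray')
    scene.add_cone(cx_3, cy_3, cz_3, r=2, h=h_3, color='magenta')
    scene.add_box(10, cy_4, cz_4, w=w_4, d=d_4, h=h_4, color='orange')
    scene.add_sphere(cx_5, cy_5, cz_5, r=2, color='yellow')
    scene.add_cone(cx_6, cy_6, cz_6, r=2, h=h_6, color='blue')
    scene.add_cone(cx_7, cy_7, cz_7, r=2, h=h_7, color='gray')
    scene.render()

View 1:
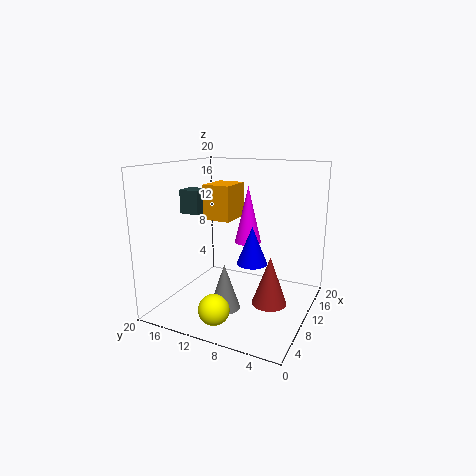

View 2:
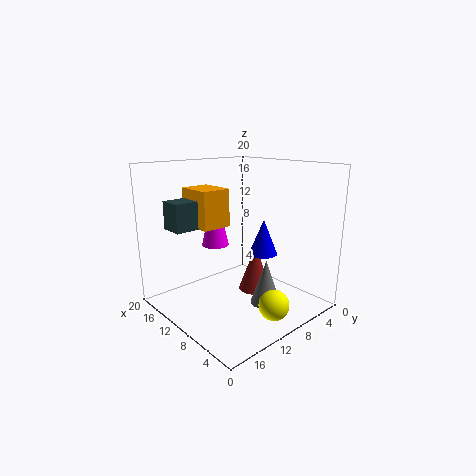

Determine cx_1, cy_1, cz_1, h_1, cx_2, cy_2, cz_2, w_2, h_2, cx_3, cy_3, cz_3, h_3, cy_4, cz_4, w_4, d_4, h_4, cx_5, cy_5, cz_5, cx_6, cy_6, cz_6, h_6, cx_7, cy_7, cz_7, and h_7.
cx_1 = 11; cy_1 = 5.5; cz_1 = 0.5; h_1 = 7; cx_2 = 10; cy_2 = 16.5; cz_2 = 12.5; w_2 = 3; h_2 = 3.5; cx_3 = 14.5; cy_3 = 10.5; cz_3 = 8; h_3 = 8.5; cy_4 = 11.5; cz_4 = 12; w_4 = 5; d_4 = 4; h_4 = 5; cx_5 = 3; cy_5 = 10; cz_5 = 2.5; cx_6 = 8; cy_6 = 7; cz_6 = 7.5; h_6 = 5; cx_7 = 5; cy_7 = 9.5; cz_7 = 2; h_7 = 6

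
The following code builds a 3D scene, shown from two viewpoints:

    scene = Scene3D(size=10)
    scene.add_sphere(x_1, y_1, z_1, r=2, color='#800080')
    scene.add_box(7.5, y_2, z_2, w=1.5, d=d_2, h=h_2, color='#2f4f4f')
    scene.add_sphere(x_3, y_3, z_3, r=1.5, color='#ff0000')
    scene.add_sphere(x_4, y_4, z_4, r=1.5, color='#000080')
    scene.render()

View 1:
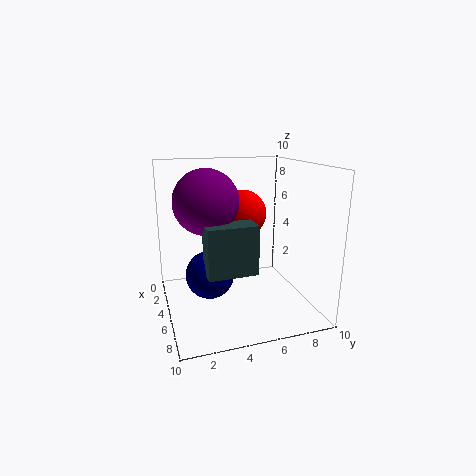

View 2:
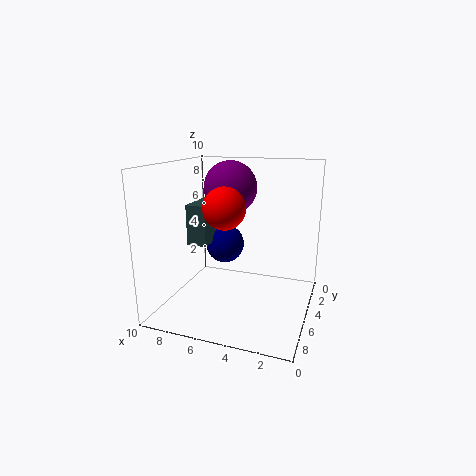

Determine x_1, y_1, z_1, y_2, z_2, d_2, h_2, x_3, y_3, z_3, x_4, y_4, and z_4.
x_1 = 6.5
y_1 = 2.5
z_1 = 8
y_2 = 2
z_2 = 4
d_2 = 3
h_2 = 3
x_3 = 6
y_3 = 5
z_3 = 7
x_4 = 7
y_4 = 2.5
z_4 = 3.5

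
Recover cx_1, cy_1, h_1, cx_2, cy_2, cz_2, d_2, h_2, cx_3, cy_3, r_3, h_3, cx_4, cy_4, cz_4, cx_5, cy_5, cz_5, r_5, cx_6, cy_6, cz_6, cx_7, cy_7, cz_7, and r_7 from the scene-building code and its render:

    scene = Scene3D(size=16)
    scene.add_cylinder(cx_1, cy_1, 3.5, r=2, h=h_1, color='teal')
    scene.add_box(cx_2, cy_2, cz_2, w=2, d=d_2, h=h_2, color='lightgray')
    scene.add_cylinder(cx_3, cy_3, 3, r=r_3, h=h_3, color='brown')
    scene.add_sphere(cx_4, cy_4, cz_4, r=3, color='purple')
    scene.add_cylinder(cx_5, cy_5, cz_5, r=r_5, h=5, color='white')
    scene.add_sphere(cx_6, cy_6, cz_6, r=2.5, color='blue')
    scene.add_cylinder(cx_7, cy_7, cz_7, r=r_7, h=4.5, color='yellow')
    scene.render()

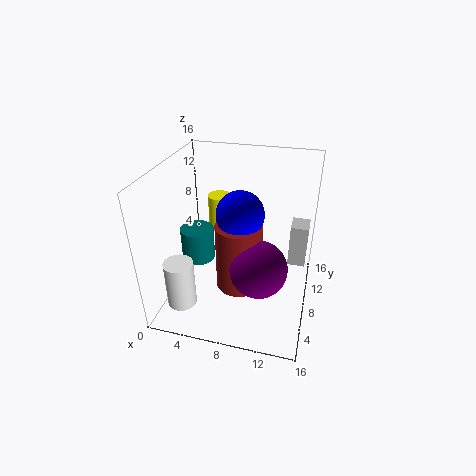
cx_1 = 2.5; cy_1 = 9.5; h_1 = 4; cx_2 = 13.5; cy_2 = 10; cz_2 = 4; d_2 = 2.5; h_2 = 5; cx_3 = 8.5; cy_3 = 6.5; r_3 = 2.5; h_3 = 7.5; cx_4 = 11; cy_4 = 5; cz_4 = 6.5; cx_5 = 3.5; cy_5 = 2; cz_5 = 3; r_5 = 1.5; cx_6 = 8.5; cy_6 = 7; cz_6 = 11.5; cx_7 = 4; cy_7 = 14; cz_7 = 5.5; r_7 = 1.5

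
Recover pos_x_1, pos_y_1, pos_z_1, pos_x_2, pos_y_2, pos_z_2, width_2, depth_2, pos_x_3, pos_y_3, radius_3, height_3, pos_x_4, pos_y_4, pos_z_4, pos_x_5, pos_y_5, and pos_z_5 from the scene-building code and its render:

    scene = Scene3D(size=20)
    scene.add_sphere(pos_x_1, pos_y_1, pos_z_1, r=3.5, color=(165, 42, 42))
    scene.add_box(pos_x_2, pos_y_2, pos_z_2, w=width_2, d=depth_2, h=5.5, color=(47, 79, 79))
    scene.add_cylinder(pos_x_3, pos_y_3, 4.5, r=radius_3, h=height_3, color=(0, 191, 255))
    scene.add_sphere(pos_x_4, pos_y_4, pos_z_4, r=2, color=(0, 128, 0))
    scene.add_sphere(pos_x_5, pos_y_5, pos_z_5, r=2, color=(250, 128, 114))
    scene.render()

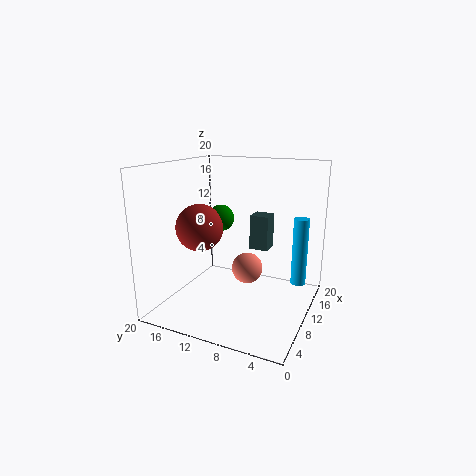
pos_x_1 = 10.5; pos_y_1 = 16.5; pos_z_1 = 10.5; pos_x_2 = 16.5; pos_y_2 = 8; pos_z_2 = 6; width_2 = 3; depth_2 = 3; pos_x_3 = 11; pos_y_3 = 1.5; radius_3 = 1; height_3 = 9; pos_x_4 = 13.5; pos_y_4 = 14.5; pos_z_4 = 11.5; pos_x_5 = 7.5; pos_y_5 = 7.5; pos_z_5 = 7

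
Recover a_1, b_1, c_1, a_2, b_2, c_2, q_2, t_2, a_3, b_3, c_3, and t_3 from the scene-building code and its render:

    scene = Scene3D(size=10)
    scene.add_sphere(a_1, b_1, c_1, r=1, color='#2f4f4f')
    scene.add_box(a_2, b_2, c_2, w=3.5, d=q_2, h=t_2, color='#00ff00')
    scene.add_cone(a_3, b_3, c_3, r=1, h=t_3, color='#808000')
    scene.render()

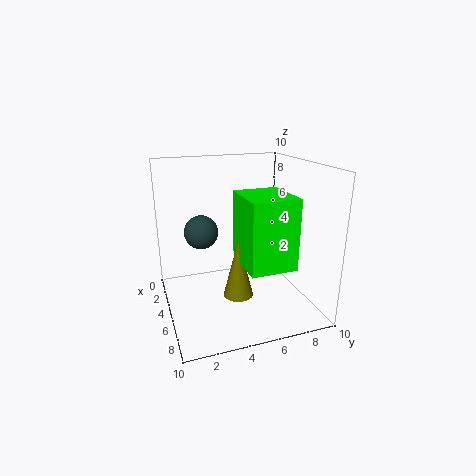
a_1 = 7; b_1 = 2; c_1 = 6.5; a_2 = 5.5; b_2 = 4.5; c_2 = 4; q_2 = 3; t_2 = 4.5; a_3 = 6.5; b_3 = 4.5; c_3 = 1.5; t_3 = 4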